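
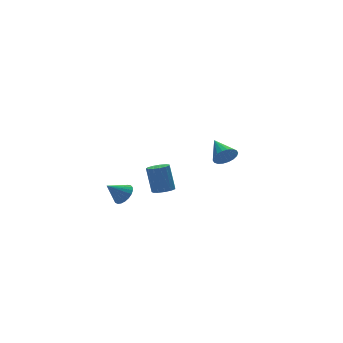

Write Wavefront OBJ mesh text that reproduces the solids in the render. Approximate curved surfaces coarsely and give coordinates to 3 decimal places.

v -3.521 -0.178 1.637
v -3.036 -0.065 2.143
v -4.419 -0.022 2.463
v -3.083 0.208 2.041
v -3.205 0.414 1.869
v -3.382 0.519 1.657
v -3.583 0.502 1.442
v -3.773 0.368 1.26
v -3.92 0.14 1.143
v -3.997 -0.143 1.112
v -3.993 -0.432 1.172
v -3.906 -0.677 1.312
v -3.753 -0.836 1.508
v -3.56 -0.881 1.727
v -3.36 -0.804 1.93
v -3.188 -0.619 2.082
v -3.073 -0.358 2.158
v -1.749 -1.369 2.083
v -1.118 -1.469 2.132
v -1.141 -0.87 3.626
v -1.771 -0.771 3.577
v -1.159 -1.136 1.998
v -1.181 -0.537 3.493
v -1.387 -0.878 1.891
v -1.409 -0.279 3.386
v -1.729 -0.776 1.845
v -1.752 -0.177 3.339
v -2.078 -0.862 1.874
v -2.101 -0.263 3.369
v -2.322 -1.109 1.97
v -2.345 -0.51 3.464
v -2.385 -1.439 2.101
v -2.407 -0.84 3.596
v -2.245 -1.747 2.227
v -2.267 -1.148 3.721
v -1.948 -1.935 2.307
v -1.97 -1.336 3.801
v -1.587 -1.943 2.315
v -1.61 -1.344 3.81
v -1.278 -1.77 2.25
v -1.301 -1.171 3.745
v 3.9 2 1.512
v 4.215 1.716 2.155
v 3.98 3.44 2.108
v 4.488 1.782 1.959
v 4.645 1.892 1.674
v 4.654 2.022 1.358
v 4.514 2.149 1.072
v 4.252 2.246 0.873
v 3.921 2.294 0.8
v 3.585 2.284 0.869
v 3.312 2.218 1.065
v 3.155 2.109 1.349
v 3.146 1.978 1.666
v 3.286 1.852 1.952
v 3.548 1.755 2.151
v 3.879 1.707 2.223
f 2 1 4
f 2 4 3
f 4 1 5
f 4 5 3
f 5 1 6
f 5 6 3
f 6 1 7
f 6 7 3
f 7 1 8
f 7 8 3
f 8 1 9
f 8 9 3
f 9 1 10
f 9 10 3
f 10 1 11
f 10 11 3
f 11 1 12
f 11 12 3
f 12 1 13
f 12 13 3
f 13 1 14
f 13 14 3
f 14 1 15
f 14 15 3
f 15 1 16
f 15 16 3
f 16 1 17
f 16 17 3
f 17 1 2
f 17 2 3
f 19 18 22
f 19 22 20
f 20 22 23
f 20 23 21
f 22 18 24
f 22 24 23
f 23 24 25
f 23 25 21
f 24 18 26
f 24 26 25
f 25 26 27
f 25 27 21
f 26 18 28
f 26 28 27
f 27 28 29
f 27 29 21
f 28 18 30
f 28 30 29
f 29 30 31
f 29 31 21
f 30 18 32
f 30 32 31
f 31 32 33
f 31 33 21
f 32 18 34
f 32 34 33
f 33 34 35
f 33 35 21
f 34 18 36
f 34 36 35
f 35 36 37
f 35 37 21
f 36 18 38
f 36 38 37
f 37 38 39
f 37 39 21
f 38 18 40
f 38 40 39
f 39 40 41
f 39 41 21
f 40 18 19
f 40 19 41
f 41 19 20
f 41 20 21
f 43 42 45
f 43 45 44
f 45 42 46
f 45 46 44
f 46 42 47
f 46 47 44
f 47 42 48
f 47 48 44
f 48 42 49
f 48 49 44
f 49 42 50
f 49 50 44
f 50 42 51
f 50 51 44
f 51 42 52
f 51 52 44
f 52 42 53
f 52 53 44
f 53 42 54
f 53 54 44
f 54 42 55
f 54 55 44
f 55 42 56
f 55 56 44
f 56 42 57
f 56 57 44
f 57 42 43
f 57 43 44



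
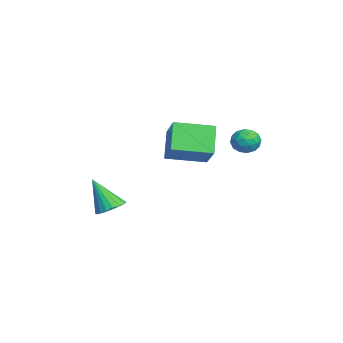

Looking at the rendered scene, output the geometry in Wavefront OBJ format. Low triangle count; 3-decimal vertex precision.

v 1.757 0.276 0.954
v 3.16 0.518 2.055
v 1.661 2.308 0.629
v 3.064 2.55 1.731
v 2.856 0.11 -0.411
v 4.259 0.352 0.691
v 2.76 2.142 -0.735
v 4.163 2.384 0.366
v 3.089 -2.457 -3.538
v 3.681 -2.022 -3.172
v 2.651 -3.323 -1.802
v 3.388 -1.806 -3.138
v 3.037 -1.719 -3.184
v 2.696 -1.778 -3.299
v 2.433 -1.972 -3.462
v 2.3 -2.261 -3.64
v 2.323 -2.589 -3.798
v 2.498 -2.891 -3.905
v 2.791 -3.107 -3.938
v 3.142 -3.194 -3.893
v 3.483 -3.135 -3.777
v 3.746 -2.942 -3.614
v 3.879 -2.652 -3.436
v 3.856 -2.324 -3.279
v 2.989 4.412 0.626
v 3.37 4.522 1.296
v 3.59 3.318 0.464
v 3.971 3.428 1.134
v 3.207 3.284 1.14
v 2.835 3.96 1.24
v 4.125 3.88 0.52
v 3.753 4.556 0.62
v 4.072 4.194 1.23
v 3.504 3.825 1.613
v 3.456 4.015 0.147
v 2.888 3.646 0.53
v 3.126 4.563 0.975
v 3.834 3.277 0.785
v 3.384 3.192 0.789
v 3.608 3.257 1.182
v 2.812 4.232 0.943
v 3.036 4.297 1.336
v 2.94 3.569 1.245
v 3.924 3.543 0.424
v 4.148 3.608 0.817
v 3.352 4.583 0.578
v 3.576 4.648 0.971
v 4.02 4.271 0.515
v 3.763 4.435 1.33
v 4.117 3.792 1.235
v 4.207 4.057 0.874
v 3.989 4.455 0.932
v 3.43 4.218 1.555
v 3.783 3.575 1.46
v 3.334 3.49 1.464
v 3.115 3.887 1.523
v 3.842 4.025 1.517
v 3.177 4.265 0.3
v 3.53 3.622 0.205
v 3.845 3.953 0.237
v 3.626 4.35 0.296
v 2.843 4.048 0.525
v 3.197 3.405 0.43
v 2.971 3.385 0.828
v 2.753 3.783 0.886
v 3.118 3.815 0.243
f 2 4 1
f 5 2 1
f 1 4 3
f 3 5 1
f 2 8 4
f 6 2 5
f 6 8 2
f 4 8 3
f 7 5 3
f 3 8 7
f 7 6 5
f 8 6 7
f 10 9 12
f 10 12 11
f 12 9 13
f 12 13 11
f 13 9 14
f 13 14 11
f 14 9 15
f 14 15 11
f 15 9 16
f 15 16 11
f 16 9 17
f 16 17 11
f 17 9 18
f 17 18 11
f 18 9 19
f 18 19 11
f 19 9 20
f 19 20 11
f 20 9 21
f 20 21 11
f 21 9 22
f 21 22 11
f 22 9 23
f 22 23 11
f 23 9 24
f 23 24 11
f 24 9 10
f 24 10 11
f 25 62 41
f 62 36 65
f 41 65 30
f 62 65 41
f 25 41 37
f 41 30 42
f 37 42 26
f 41 42 37
f 25 37 46
f 37 26 47
f 46 47 32
f 37 47 46
f 25 46 58
f 46 32 61
f 58 61 35
f 46 61 58
f 25 58 62
f 58 35 66
f 62 66 36
f 58 66 62
f 26 42 53
f 42 30 56
f 53 56 34
f 42 56 53
f 30 65 43
f 65 36 64
f 43 64 29
f 65 64 43
f 36 66 63
f 66 35 59
f 63 59 27
f 66 59 63
f 35 61 60
f 61 32 48
f 60 48 31
f 61 48 60
f 32 47 52
f 47 26 49
f 52 49 33
f 47 49 52
f 28 54 40
f 54 34 55
f 40 55 29
f 54 55 40
f 28 40 38
f 40 29 39
f 38 39 27
f 40 39 38
f 28 38 45
f 38 27 44
f 45 44 31
f 38 44 45
f 28 45 50
f 45 31 51
f 50 51 33
f 45 51 50
f 28 50 54
f 50 33 57
f 54 57 34
f 50 57 54
f 29 55 43
f 55 34 56
f 43 56 30
f 55 56 43
f 27 39 63
f 39 29 64
f 63 64 36
f 39 64 63
f 31 44 60
f 44 27 59
f 60 59 35
f 44 59 60
f 33 51 52
f 51 31 48
f 52 48 32
f 51 48 52
f 34 57 53
f 57 33 49
f 53 49 26
f 57 49 53



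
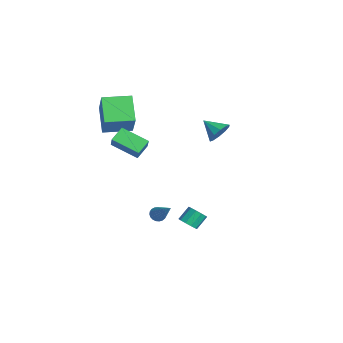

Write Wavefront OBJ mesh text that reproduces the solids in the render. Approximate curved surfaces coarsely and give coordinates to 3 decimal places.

v -1.515 -2.832 2.992
v -0.698 -2.985 3.939
v -0.446 -1.559 2.275
v 0.371 -1.712 3.222
v -1.011 -3.568 2.438
v -0.194 -3.721 3.385
v 0.058 -2.295 1.721
v 0.875 -2.448 2.668
v -2.662 3.538 1.135
v -2.11 3.39 1.764
v -3.618 2.822 1.805
v -2.366 3.835 1.874
v -2.735 4.167 1.702
v -3.076 4.258 1.313
v -3.259 4.075 0.856
v -3.213 3.686 0.505
v -2.957 3.24 0.395
v -2.588 2.909 0.568
v -2.247 2.817 0.957
v -2.065 3.001 1.414
v -1.636 -0.612 -4.558
v -1.274 -0.832 -4.877
v -0.124 -0.268 -3.082
v -1.265 -0.62 -4.936
v -1.319 -0.407 -4.93
v -1.429 -0.229 -4.859
v -1.574 -0.117 -4.737
v -1.73 -0.091 -4.583
v -1.869 -0.155 -4.425
v -1.968 -0.298 -4.29
v -2.01 -0.495 -4.201
v -1.987 -0.713 -4.174
v -1.904 -0.913 -4.213
v -1.774 -1.061 -4.312
v -1.62 -1.131 -4.453
v -1.469 -1.112 -4.612
v -1.346 -1.006 -4.762
v -3.529 -3.421 1.94
v -5.025 -3.193 3.139
v -3.265 -1.641 1.932
v -4.76 -1.413 3.13
v -2.22 -3.607 3.61
v -3.715 -3.379 4.808
v -1.955 -1.827 3.601
v -3.451 -1.599 4.8
v 2.787 -0.144 -2.537
v 3.09 0.307 -2.856
v 2.815 0.996 -2.141
v 2.513 0.544 -1.823
v 2.723 0.294 -2.985
v 2.448 0.983 -2.27
v 2.38 0.114 -2.943
v 2.106 0.803 -2.228
v 2.193 -0.165 -2.746
v 1.919 0.524 -2.031
v 2.233 -0.436 -2.47
v 1.958 0.253 -1.755
v 2.485 -0.596 -2.219
v 2.21 0.093 -1.504
v 2.852 -0.583 -2.09
v 2.577 0.106 -1.375
v 3.194 -0.403 -2.132
v 2.92 0.286 -1.417
v 3.381 -0.124 -2.329
v 3.107 0.565 -1.614
v 3.342 0.147 -2.605
v 3.067 0.836 -1.89
f 2 4 1
f 5 2 1
f 1 4 3
f 3 5 1
f 2 8 4
f 6 2 5
f 6 8 2
f 4 8 3
f 7 5 3
f 3 8 7
f 7 6 5
f 8 6 7
f 10 9 12
f 10 12 11
f 12 9 13
f 12 13 11
f 13 9 14
f 13 14 11
f 14 9 15
f 14 15 11
f 15 9 16
f 15 16 11
f 16 9 17
f 16 17 11
f 17 9 18
f 17 18 11
f 18 9 19
f 18 19 11
f 19 9 20
f 19 20 11
f 20 9 10
f 20 10 11
f 22 21 24
f 22 24 23
f 24 21 25
f 24 25 23
f 25 21 26
f 25 26 23
f 26 21 27
f 26 27 23
f 27 21 28
f 27 28 23
f 28 21 29
f 28 29 23
f 29 21 30
f 29 30 23
f 30 21 31
f 30 31 23
f 31 21 32
f 31 32 23
f 32 21 33
f 32 33 23
f 33 21 34
f 33 34 23
f 34 21 35
f 34 35 23
f 35 21 36
f 35 36 23
f 36 21 37
f 36 37 23
f 37 21 22
f 37 22 23
f 39 41 38
f 42 39 38
f 38 41 40
f 40 42 38
f 39 45 41
f 43 39 42
f 43 45 39
f 41 45 40
f 44 42 40
f 40 45 44
f 44 43 42
f 45 43 44
f 47 46 50
f 47 50 48
f 48 50 51
f 48 51 49
f 50 46 52
f 50 52 51
f 51 52 53
f 51 53 49
f 52 46 54
f 52 54 53
f 53 54 55
f 53 55 49
f 54 46 56
f 54 56 55
f 55 56 57
f 55 57 49
f 56 46 58
f 56 58 57
f 57 58 59
f 57 59 49
f 58 46 60
f 58 60 59
f 59 60 61
f 59 61 49
f 60 46 62
f 60 62 61
f 61 62 63
f 61 63 49
f 62 46 64
f 62 64 63
f 63 64 65
f 63 65 49
f 64 46 66
f 64 66 65
f 65 66 67
f 65 67 49
f 66 46 47
f 66 47 67
f 67 47 48
f 67 48 49



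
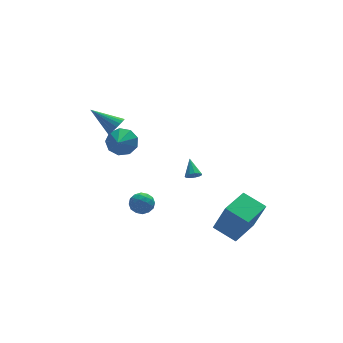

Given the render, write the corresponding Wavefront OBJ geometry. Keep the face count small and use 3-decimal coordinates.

v 2.406 1.113 -1.62
v 2.862 0.934 -1.446
v 2.514 2.147 -0.84
v 2.923 1.102 -1.677
v 2.82 1.275 -1.891
v 2.586 1.395 -2.019
v 2.295 1.427 -2.02
v 2.039 1.358 -1.895
v 1.9 1.212 -1.682
v 1.921 1.035 -1.45
v 2.097 0.882 -1.272
v 2.371 0.803 -1.205
v 2.656 0.822 -1.269
v 2.402 -2.448 -3.692
v 2.889 -3.123 -1.656
v 3.984 -1.115 -3.629
v 4.471 -1.79 -1.593
v 3.389 -3.59 -4.307
v 3.876 -4.265 -2.271
v 4.971 -2.257 -4.244
v 5.458 -2.932 -2.208
v -2.298 -3.074 0.39
v -1.703 -3.464 0.103
v -2.797 -4.136 0.797
v -2.202 -4.526 0.51
v -2.102 -4.064 1.114
v -1.793 -3.408 0.863
v -2.707 -4.192 0.037
v -2.398 -3.536 -0.214
v -1.955 -4.155 -0.116
v -1.582 -4.076 0.55
v -2.918 -3.524 0.35
v -2.545 -3.445 1.016
v -1.957 -3.176 0.211
v -2.543 -4.424 0.689
v -2.485 -4.153 1.045
v -2.135 -4.382 0.876
v -2.01 -3.143 0.658
v -1.66 -3.372 0.489
v -1.895 -3.725 1.083
v -2.84 -4.228 0.411
v -2.49 -4.457 0.242
v -2.365 -3.218 0.024
v -2.015 -3.447 -0.145
v -2.605 -3.875 -0.183
v -1.755 -3.811 -0.086
v -2.049 -4.436 0.153
v -2.345 -4.239 -0.125
v -2.164 -3.854 -0.273
v -1.535 -3.765 0.305
v -1.829 -4.389 0.544
v -1.77 -4.117 0.899
v -1.589 -3.732 0.752
v -1.684 -4.171 0.177
v -2.671 -3.211 0.356
v -2.965 -3.835 0.595
v -2.911 -3.868 0.148
v -2.73 -3.483 0.001
v -2.451 -3.164 0.747
v -2.745 -3.789 0.986
v -2.336 -3.746 1.173
v -2.155 -3.361 1.025
v -2.816 -3.429 0.723
v -0.953 4.518 -0.152
v -0.039 4.264 0.193
v -1.507 3.482 0.552
v -0.337 4.715 0.623
v -0.923 5.075 0.69
v -1.523 5.173 0.363
v -1.857 4.965 -0.205
v -1.768 4.548 -0.748
v -1.297 4.117 -1.013
v -0.666 3.874 -0.875
v -0.169 3.932 -0.398
v -2.054 1.721 3.182
v -1.722 1.487 3.789
v -3.306 2.739 4.258
v -1.561 1.76 3.719
v -1.497 2.025 3.543
v -1.543 2.23 3.295
v -1.69 2.334 3.025
v -1.91 2.317 2.786
v -2.158 2.181 2.625
v -2.385 1.954 2.575
v -2.547 1.681 2.645
v -2.611 1.416 2.822
v -2.564 1.211 3.07
v -2.417 1.108 3.34
v -2.197 1.125 3.579
v -1.949 1.261 3.739
f 2 1 4
f 2 4 3
f 4 1 5
f 4 5 3
f 5 1 6
f 5 6 3
f 6 1 7
f 6 7 3
f 7 1 8
f 7 8 3
f 8 1 9
f 8 9 3
f 9 1 10
f 9 10 3
f 10 1 11
f 10 11 3
f 11 1 12
f 11 12 3
f 12 1 13
f 12 13 3
f 13 1 2
f 13 2 3
f 15 17 14
f 18 15 14
f 14 17 16
f 16 18 14
f 15 21 17
f 19 15 18
f 19 21 15
f 17 21 16
f 20 18 16
f 16 21 20
f 20 19 18
f 21 19 20
f 22 59 38
f 59 33 62
f 38 62 27
f 59 62 38
f 22 38 34
f 38 27 39
f 34 39 23
f 38 39 34
f 22 34 43
f 34 23 44
f 43 44 29
f 34 44 43
f 22 43 55
f 43 29 58
f 55 58 32
f 43 58 55
f 22 55 59
f 55 32 63
f 59 63 33
f 55 63 59
f 23 39 50
f 39 27 53
f 50 53 31
f 39 53 50
f 27 62 40
f 62 33 61
f 40 61 26
f 62 61 40
f 33 63 60
f 63 32 56
f 60 56 24
f 63 56 60
f 32 58 57
f 58 29 45
f 57 45 28
f 58 45 57
f 29 44 49
f 44 23 46
f 49 46 30
f 44 46 49
f 25 51 37
f 51 31 52
f 37 52 26
f 51 52 37
f 25 37 35
f 37 26 36
f 35 36 24
f 37 36 35
f 25 35 42
f 35 24 41
f 42 41 28
f 35 41 42
f 25 42 47
f 42 28 48
f 47 48 30
f 42 48 47
f 25 47 51
f 47 30 54
f 51 54 31
f 47 54 51
f 26 52 40
f 52 31 53
f 40 53 27
f 52 53 40
f 24 36 60
f 36 26 61
f 60 61 33
f 36 61 60
f 28 41 57
f 41 24 56
f 57 56 32
f 41 56 57
f 30 48 49
f 48 28 45
f 49 45 29
f 48 45 49
f 31 54 50
f 54 30 46
f 50 46 23
f 54 46 50
f 65 64 67
f 65 67 66
f 67 64 68
f 67 68 66
f 68 64 69
f 68 69 66
f 69 64 70
f 69 70 66
f 70 64 71
f 70 71 66
f 71 64 72
f 71 72 66
f 72 64 73
f 72 73 66
f 73 64 74
f 73 74 66
f 74 64 65
f 74 65 66
f 76 75 78
f 76 78 77
f 78 75 79
f 78 79 77
f 79 75 80
f 79 80 77
f 80 75 81
f 80 81 77
f 81 75 82
f 81 82 77
f 82 75 83
f 82 83 77
f 83 75 84
f 83 84 77
f 84 75 85
f 84 85 77
f 85 75 86
f 85 86 77
f 86 75 87
f 86 87 77
f 87 75 88
f 87 88 77
f 88 75 89
f 88 89 77
f 89 75 90
f 89 90 77
f 90 75 76
f 90 76 77



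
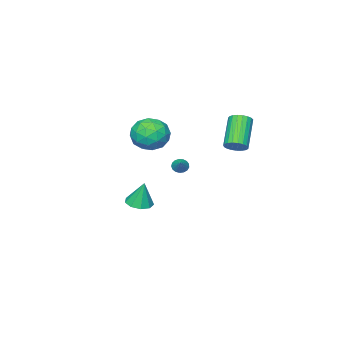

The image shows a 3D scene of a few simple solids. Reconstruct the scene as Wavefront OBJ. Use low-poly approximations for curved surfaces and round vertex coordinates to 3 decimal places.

v 3.605 1.351 0.979
v 3.969 1.009 0.962
v 4.175 1.929 1.581
v 4.017 1.154 0.777
v 3.971 1.344 0.639
v 3.841 1.535 0.579
v 3.656 1.685 0.61
v 3.46 1.758 0.726
v 3.297 1.738 0.9
v 3.205 1.629 1.093
v 3.204 1.457 1.259
v 3.294 1.261 1.361
v 3.456 1.085 1.376
v 3.652 0.971 1.3
v 3.837 0.943 1.151
v 1.951 4.006 2.784
v 2.399 3.474 2.865
v 1.097 2.602 4.337
v 0.649 3.134 4.256
v 2.495 3.665 3.063
v 1.193 2.793 4.535
v 2.497 3.914 3.212
v 1.195 3.043 4.685
v 2.404 4.18 3.288
v 1.103 3.308 4.76
v 2.234 4.415 3.276
v 0.932 3.544 4.749
v 2.014 4.58 3.179
v 0.712 3.708 4.652
v 1.783 4.645 3.014
v 0.482 3.774 4.487
v 1.582 4.6 2.809
v 0.28 3.728 4.282
v 1.444 4.452 2.6
v 0.142 3.58 4.072
v 1.394 4.227 2.422
v 0.092 3.355 3.895
v 1.44 3.964 2.307
v 0.138 3.092 3.78
v 1.574 3.708 2.274
v 0.273 2.836 3.747
v 1.774 3.503 2.33
v 0.472 2.631 3.802
v 2.004 3.386 2.464
v 0.702 2.514 3.936
v 2.225 3.375 2.653
v 0.923 2.504 4.125
v 1.627 -4.026 -4.432
v 2.488 -3.845 -4.447
v 1.573 -3.634 -2.728
v 2.172 -3.348 -4.571
v 1.6 -3.168 -4.63
v 1.041 -3.39 -4.597
v 0.757 -3.909 -4.487
v 0.879 -4.482 -4.351
v 1.352 -4.842 -4.254
v 1.953 -4.82 -4.24
v 2.402 -4.426 -4.316
v 3.655 0.246 3.069
v 4.485 -0.486 3.607
v 2.995 -1.294 1.993
v 3.825 -2.026 2.531
v 2.879 -1.584 3.183
v 3.287 -0.633 3.848
v 4.193 -1.147 1.752
v 4.601 -0.196 2.417
v 4.817 -1.347 2.794
v 4.005 -1.617 3.678
v 3.475 -0.163 1.922
v 2.663 -0.433 2.806
v 4.128 0.015 3.432
v 3.352 -1.795 2.168
v 2.796 -1.535 2.55
v 3.284 -1.965 2.867
v 3.424 -0.071 3.574
v 3.911 -0.501 3.89
v 2.968 -1.147 3.641
v 3.569 -1.279 1.71
v 4.056 -1.709 2.026
v 4.196 0.185 2.733
v 4.684 -0.245 3.05
v 4.512 -0.633 1.959
v 4.811 -0.921 3.271
v 4.423 -1.826 2.638
v 4.639 -1.31 2.18
v 4.879 -0.751 2.571
v 4.333 -1.08 3.79
v 3.946 -1.985 3.158
v 3.39 -1.725 3.541
v 3.629 -1.166 3.932
v 4.529 -1.586 3.312
v 3.534 0.205 2.442
v 3.147 -0.7 1.81
v 3.851 -0.614 1.668
v 4.09 -0.055 2.059
v 3.057 0.046 2.962
v 2.669 -0.859 2.329
v 2.601 -1.029 3.029
v 2.841 -0.47 3.42
v 2.951 -0.194 2.288
f 2 1 4
f 2 4 3
f 4 1 5
f 4 5 3
f 5 1 6
f 5 6 3
f 6 1 7
f 6 7 3
f 7 1 8
f 7 8 3
f 8 1 9
f 8 9 3
f 9 1 10
f 9 10 3
f 10 1 11
f 10 11 3
f 11 1 12
f 11 12 3
f 12 1 13
f 12 13 3
f 13 1 14
f 13 14 3
f 14 1 15
f 14 15 3
f 15 1 2
f 15 2 3
f 17 16 20
f 17 20 18
f 18 20 21
f 18 21 19
f 20 16 22
f 20 22 21
f 21 22 23
f 21 23 19
f 22 16 24
f 22 24 23
f 23 24 25
f 23 25 19
f 24 16 26
f 24 26 25
f 25 26 27
f 25 27 19
f 26 16 28
f 26 28 27
f 27 28 29
f 27 29 19
f 28 16 30
f 28 30 29
f 29 30 31
f 29 31 19
f 30 16 32
f 30 32 31
f 31 32 33
f 31 33 19
f 32 16 34
f 32 34 33
f 33 34 35
f 33 35 19
f 34 16 36
f 34 36 35
f 35 36 37
f 35 37 19
f 36 16 38
f 36 38 37
f 37 38 39
f 37 39 19
f 38 16 40
f 38 40 39
f 39 40 41
f 39 41 19
f 40 16 42
f 40 42 41
f 41 42 43
f 41 43 19
f 42 16 44
f 42 44 43
f 43 44 45
f 43 45 19
f 44 16 46
f 44 46 45
f 45 46 47
f 45 47 19
f 46 16 17
f 46 17 47
f 47 17 18
f 47 18 19
f 49 48 51
f 49 51 50
f 51 48 52
f 51 52 50
f 52 48 53
f 52 53 50
f 53 48 54
f 53 54 50
f 54 48 55
f 54 55 50
f 55 48 56
f 55 56 50
f 56 48 57
f 56 57 50
f 57 48 58
f 57 58 50
f 58 48 49
f 58 49 50
f 59 96 75
f 96 70 99
f 75 99 64
f 96 99 75
f 59 75 71
f 75 64 76
f 71 76 60
f 75 76 71
f 59 71 80
f 71 60 81
f 80 81 66
f 71 81 80
f 59 80 92
f 80 66 95
f 92 95 69
f 80 95 92
f 59 92 96
f 92 69 100
f 96 100 70
f 92 100 96
f 60 76 87
f 76 64 90
f 87 90 68
f 76 90 87
f 64 99 77
f 99 70 98
f 77 98 63
f 99 98 77
f 70 100 97
f 100 69 93
f 97 93 61
f 100 93 97
f 69 95 94
f 95 66 82
f 94 82 65
f 95 82 94
f 66 81 86
f 81 60 83
f 86 83 67
f 81 83 86
f 62 88 74
f 88 68 89
f 74 89 63
f 88 89 74
f 62 74 72
f 74 63 73
f 72 73 61
f 74 73 72
f 62 72 79
f 72 61 78
f 79 78 65
f 72 78 79
f 62 79 84
f 79 65 85
f 84 85 67
f 79 85 84
f 62 84 88
f 84 67 91
f 88 91 68
f 84 91 88
f 63 89 77
f 89 68 90
f 77 90 64
f 89 90 77
f 61 73 97
f 73 63 98
f 97 98 70
f 73 98 97
f 65 78 94
f 78 61 93
f 94 93 69
f 78 93 94
f 67 85 86
f 85 65 82
f 86 82 66
f 85 82 86
f 68 91 87
f 91 67 83
f 87 83 60
f 91 83 87



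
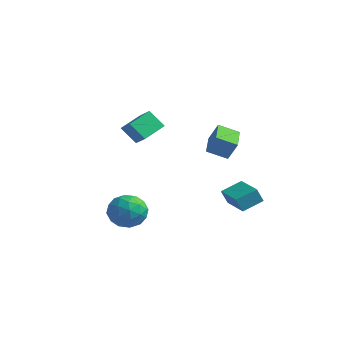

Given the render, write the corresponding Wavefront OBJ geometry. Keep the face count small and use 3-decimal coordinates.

v -4.711 -1.569 3.262
v -3.836 -1.738 3.8
v -4.789 -0.133 3.839
v -3.915 -0.301 4.377
v -4.025 -1.139 2.283
v -3.151 -1.307 2.821
v -4.104 0.298 2.86
v -3.229 0.129 3.398
v -1.764 -3.147 -0.37
v -0.821 -3.312 -0.942
v -2.639 -4.248 -1.498
v -1.696 -4.413 -2.07
v -1.802 -4.822 -1.038
v -1.261 -4.141 -0.341
v -2.199 -3.419 -2.099
v -1.658 -2.738 -1.402
v -1.09 -3.48 -2.01
v -0.844 -4.347 -1.354
v -2.616 -3.213 -1.086
v -2.37 -4.08 -0.43
v -1.215 -3.133 -0.557
v -2.245 -4.427 -1.883
v -2.307 -4.668 -1.277
v -1.753 -4.764 -1.612
v -1.474 -3.62 -0.204
v -0.92 -3.717 -0.54
v -1.496 -4.605 -0.596
v -2.54 -3.843 -1.9
v -1.986 -3.94 -2.236
v -1.707 -2.796 -0.828
v -1.153 -2.892 -1.163
v -1.964 -2.955 -1.844
v -0.819 -3.328 -1.521
v -1.334 -3.976 -2.184
v -1.63 -3.391 -2.201
v -1.312 -2.991 -1.791
v -0.675 -3.838 -1.135
v -1.19 -4.485 -1.798
v -1.252 -4.726 -1.192
v -0.934 -4.325 -0.782
v -0.833 -3.937 -1.763
v -2.27 -3.075 -0.642
v -2.785 -3.722 -1.305
v -2.526 -3.235 -1.658
v -2.208 -2.834 -1.248
v -2.126 -3.584 -0.256
v -2.641 -4.232 -0.919
v -2.148 -4.569 -0.649
v -1.83 -4.169 -0.239
v -2.627 -3.623 -0.677
v -0.415 1.949 -1.762
v -0.518 1.56 -0.89
v -0.057 3.074 -1.218
v -0.16 2.685 -0.346
v 1.18 1.455 -1.794
v 1.077 1.066 -0.922
v 1.538 2.58 -1.25
v 1.435 2.191 -0.378
v -1.507 1.44 1.713
v -0.973 1.617 2.773
v -2.628 2.696 2.069
v -2.094 2.872 3.129
v -0.746 2.268 1.191
v -0.212 2.444 2.251
v -1.867 3.523 1.547
v -1.333 3.7 2.607
f 2 4 1
f 5 2 1
f 1 4 3
f 3 5 1
f 2 8 4
f 6 2 5
f 6 8 2
f 4 8 3
f 7 5 3
f 3 8 7
f 7 6 5
f 8 6 7
f 9 46 25
f 46 20 49
f 25 49 14
f 46 49 25
f 9 25 21
f 25 14 26
f 21 26 10
f 25 26 21
f 9 21 30
f 21 10 31
f 30 31 16
f 21 31 30
f 9 30 42
f 30 16 45
f 42 45 19
f 30 45 42
f 9 42 46
f 42 19 50
f 46 50 20
f 42 50 46
f 10 26 37
f 26 14 40
f 37 40 18
f 26 40 37
f 14 49 27
f 49 20 48
f 27 48 13
f 49 48 27
f 20 50 47
f 50 19 43
f 47 43 11
f 50 43 47
f 19 45 44
f 45 16 32
f 44 32 15
f 45 32 44
f 16 31 36
f 31 10 33
f 36 33 17
f 31 33 36
f 12 38 24
f 38 18 39
f 24 39 13
f 38 39 24
f 12 24 22
f 24 13 23
f 22 23 11
f 24 23 22
f 12 22 29
f 22 11 28
f 29 28 15
f 22 28 29
f 12 29 34
f 29 15 35
f 34 35 17
f 29 35 34
f 12 34 38
f 34 17 41
f 38 41 18
f 34 41 38
f 13 39 27
f 39 18 40
f 27 40 14
f 39 40 27
f 11 23 47
f 23 13 48
f 47 48 20
f 23 48 47
f 15 28 44
f 28 11 43
f 44 43 19
f 28 43 44
f 17 35 36
f 35 15 32
f 36 32 16
f 35 32 36
f 18 41 37
f 41 17 33
f 37 33 10
f 41 33 37
f 52 54 51
f 55 52 51
f 51 54 53
f 53 55 51
f 52 58 54
f 56 52 55
f 56 58 52
f 54 58 53
f 57 55 53
f 53 58 57
f 57 56 55
f 58 56 57
f 60 62 59
f 63 60 59
f 59 62 61
f 61 63 59
f 60 66 62
f 64 60 63
f 64 66 60
f 62 66 61
f 65 63 61
f 61 66 65
f 65 64 63
f 66 64 65



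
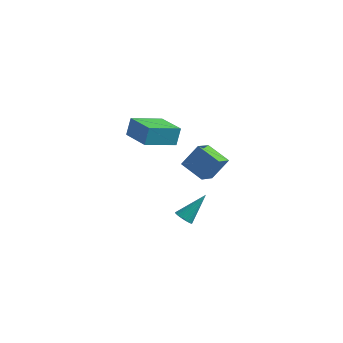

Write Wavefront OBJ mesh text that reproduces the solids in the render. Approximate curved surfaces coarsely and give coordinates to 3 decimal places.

v -3.282 -3.923 3.457
v -3.226 -3.451 4.58
v -2.122 -2.253 2.697
v -2.066 -1.781 3.821
v -1.594 -4.939 3.799
v -1.538 -4.467 4.923
v -0.434 -3.269 3.04
v -0.378 -2.797 4.163
v -0.535 -2.077 -4.356
v 0.052 -2.183 -4.588
v 0.275 -0.763 -2.904
v -0.028 -1.974 -4.732
v -0.195 -1.783 -4.812
v -0.421 -1.643 -4.813
v -0.667 -1.578 -4.735
v -0.89 -1.599 -4.591
v -1.052 -1.703 -4.407
v -1.124 -1.871 -4.214
v -1.095 -2.075 -4.046
v -0.969 -2.28 -3.931
v -0.768 -2.449 -3.89
v -0.526 -2.554 -3.93
v -0.287 -2.577 -4.043
v -0.09 -2.513 -4.211
v 0.03 -2.374 -4.403
v 0.417 -1.645 -0.824
v -1.104 -1.248 -0.229
v 0.45 -0.269 -1.659
v -1.071 0.129 -1.064
v 1.131 -0.869 0.484
v -0.39 -0.471 1.079
v 1.164 0.508 -0.351
v -0.357 0.905 0.244
f 2 4 1
f 5 2 1
f 1 4 3
f 3 5 1
f 2 8 4
f 6 2 5
f 6 8 2
f 4 8 3
f 7 5 3
f 3 8 7
f 7 6 5
f 8 6 7
f 10 9 12
f 10 12 11
f 12 9 13
f 12 13 11
f 13 9 14
f 13 14 11
f 14 9 15
f 14 15 11
f 15 9 16
f 15 16 11
f 16 9 17
f 16 17 11
f 17 9 18
f 17 18 11
f 18 9 19
f 18 19 11
f 19 9 20
f 19 20 11
f 20 9 21
f 20 21 11
f 21 9 22
f 21 22 11
f 22 9 23
f 22 23 11
f 23 9 24
f 23 24 11
f 24 9 25
f 24 25 11
f 25 9 10
f 25 10 11
f 27 29 26
f 30 27 26
f 26 29 28
f 28 30 26
f 27 33 29
f 31 27 30
f 31 33 27
f 29 33 28
f 32 30 28
f 28 33 32
f 32 31 30
f 33 31 32



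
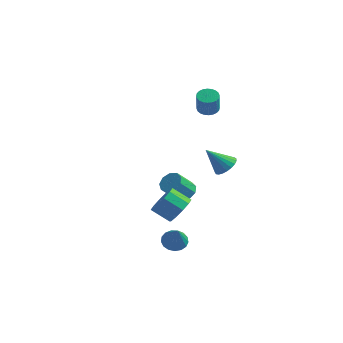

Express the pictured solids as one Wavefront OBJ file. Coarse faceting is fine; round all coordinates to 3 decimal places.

v 0.239 3.269 -4.216
v 0.819 3.541 -3.753
v 0.341 2.563 -2.581
v -0.239 2.291 -3.044
v 0.373 3.839 -3.686
v -0.105 2.861 -2.513
v -0.135 3.871 -3.867
v -0.613 2.893 -2.694
v -0.468 3.621 -4.211
v -0.946 2.643 -3.039
v -0.471 3.206 -4.558
v -0.949 2.228 -3.385
v -0.141 2.821 -4.745
v -0.619 1.843 -3.572
v 0.367 2.646 -4.684
v -0.112 1.667 -3.512
v 0.814 2.762 -4.405
v 0.336 1.784 -3.232
v 0.993 3.115 -4.037
v 0.515 2.137 -2.865
v 3.532 -3.305 -1.434
v 3.954 -2.831 -0.687
v 2.89 -3.06 0.06
v 2.468 -3.535 -0.686
v 3.639 -2.427 -1.011
v 2.575 -2.657 -0.264
v 3.283 -2.359 -1.497
v 2.219 -2.589 -0.749
v 3.022 -2.652 -1.958
v 1.959 -2.882 -1.211
v 2.956 -3.195 -2.219
v 1.893 -3.425 -1.472
v 3.11 -3.78 -2.18
v 2.046 -4.009 -1.433
v 3.425 -4.183 -1.856
v 2.361 -4.413 -1.109
v 3.781 -4.251 -1.371
v 2.717 -4.481 -0.623
v 4.041 -3.958 -0.909
v 2.978 -4.188 -0.162
v 4.107 -3.415 -0.648
v 3.044 -3.645 0.099
v 3.015 3.087 -1.166
v 3.478 2.399 -1.123
v 2.005 2.493 0.186
v 3.643 2.611 -0.906
v 3.7 2.905 -0.734
v 3.639 3.23 -0.637
v 3.47 3.531 -0.631
v 3.222 3.755 -0.718
v 2.938 3.864 -0.882
v 2.668 3.838 -1.096
v 2.458 3.683 -1.321
v 2.344 3.424 -1.52
v 2.347 3.108 -1.657
v 2.465 2.788 -1.71
v 2.678 2.519 -1.668
v 2.949 2.349 -1.54
v 3.232 2.307 -1.347
v 3.185 -3.344 -3.963
v 3.494 -3.878 -4.425
v 3.875 -4.216 -2.497
v 3.758 -3.622 -4.397
v 3.891 -3.303 -4.27
v 3.862 -2.993 -4.072
v 3.678 -2.764 -3.85
v 3.381 -2.667 -3.653
v 3.04 -2.726 -3.528
v 2.732 -2.927 -3.502
v 2.527 -3.223 -3.582
v 2.474 -3.547 -3.75
v 2.584 -3.825 -3.966
v 2.831 -3.992 -4.182
v 3.16 -4.011 -4.347
v 1.718 3.293 3.228
v 2.239 2.942 2.994
v 2.483 2.436 4.299
v 1.962 2.787 4.532
v 2.354 3.167 3.06
v 2.598 2.661 4.364
v 2.373 3.411 3.151
v 2.617 2.905 4.456
v 2.292 3.638 3.254
v 2.536 3.132 4.559
v 2.124 3.811 3.353
v 2.367 3.305 4.657
v 1.894 3.906 3.433
v 2.137 3.4 4.737
v 1.637 3.908 3.482
v 1.88 3.402 4.786
v 1.392 3.816 3.492
v 1.636 3.31 4.796
v 1.197 3.644 3.461
v 1.441 3.138 4.766
v 1.082 3.419 3.396
v 1.326 2.913 4.7
v 1.063 3.175 3.304
v 1.307 2.669 4.609
v 1.144 2.948 3.201
v 1.388 2.442 4.506
v 1.313 2.775 3.103
v 1.556 2.269 4.407
v 1.543 2.68 3.023
v 1.786 2.174 4.327
v 1.8 2.678 2.974
v 2.043 2.172 4.278
v 2.044 2.77 2.964
v 2.288 2.264 4.268
f 2 1 5
f 2 5 3
f 3 5 6
f 3 6 4
f 5 1 7
f 5 7 6
f 6 7 8
f 6 8 4
f 7 1 9
f 7 9 8
f 8 9 10
f 8 10 4
f 9 1 11
f 9 11 10
f 10 11 12
f 10 12 4
f 11 1 13
f 11 13 12
f 12 13 14
f 12 14 4
f 13 1 15
f 13 15 14
f 14 15 16
f 14 16 4
f 15 1 17
f 15 17 16
f 16 17 18
f 16 18 4
f 17 1 19
f 17 19 18
f 18 19 20
f 18 20 4
f 19 1 2
f 19 2 20
f 20 2 3
f 20 3 4
f 22 21 25
f 22 25 23
f 23 25 26
f 23 26 24
f 25 21 27
f 25 27 26
f 26 27 28
f 26 28 24
f 27 21 29
f 27 29 28
f 28 29 30
f 28 30 24
f 29 21 31
f 29 31 30
f 30 31 32
f 30 32 24
f 31 21 33
f 31 33 32
f 32 33 34
f 32 34 24
f 33 21 35
f 33 35 34
f 34 35 36
f 34 36 24
f 35 21 37
f 35 37 36
f 36 37 38
f 36 38 24
f 37 21 39
f 37 39 38
f 38 39 40
f 38 40 24
f 39 21 41
f 39 41 40
f 40 41 42
f 40 42 24
f 41 21 22
f 41 22 42
f 42 22 23
f 42 23 24
f 44 43 46
f 44 46 45
f 46 43 47
f 46 47 45
f 47 43 48
f 47 48 45
f 48 43 49
f 48 49 45
f 49 43 50
f 49 50 45
f 50 43 51
f 50 51 45
f 51 43 52
f 51 52 45
f 52 43 53
f 52 53 45
f 53 43 54
f 53 54 45
f 54 43 55
f 54 55 45
f 55 43 56
f 55 56 45
f 56 43 57
f 56 57 45
f 57 43 58
f 57 58 45
f 58 43 59
f 58 59 45
f 59 43 44
f 59 44 45
f 61 60 63
f 61 63 62
f 63 60 64
f 63 64 62
f 64 60 65
f 64 65 62
f 65 60 66
f 65 66 62
f 66 60 67
f 66 67 62
f 67 60 68
f 67 68 62
f 68 60 69
f 68 69 62
f 69 60 70
f 69 70 62
f 70 60 71
f 70 71 62
f 71 60 72
f 71 72 62
f 72 60 73
f 72 73 62
f 73 60 74
f 73 74 62
f 74 60 61
f 74 61 62
f 76 75 79
f 76 79 77
f 77 79 80
f 77 80 78
f 79 75 81
f 79 81 80
f 80 81 82
f 80 82 78
f 81 75 83
f 81 83 82
f 82 83 84
f 82 84 78
f 83 75 85
f 83 85 84
f 84 85 86
f 84 86 78
f 85 75 87
f 85 87 86
f 86 87 88
f 86 88 78
f 87 75 89
f 87 89 88
f 88 89 90
f 88 90 78
f 89 75 91
f 89 91 90
f 90 91 92
f 90 92 78
f 91 75 93
f 91 93 92
f 92 93 94
f 92 94 78
f 93 75 95
f 93 95 94
f 94 95 96
f 94 96 78
f 95 75 97
f 95 97 96
f 96 97 98
f 96 98 78
f 97 75 99
f 97 99 98
f 98 99 100
f 98 100 78
f 99 75 101
f 99 101 100
f 100 101 102
f 100 102 78
f 101 75 103
f 101 103 102
f 102 103 104
f 102 104 78
f 103 75 105
f 103 105 104
f 104 105 106
f 104 106 78
f 105 75 107
f 105 107 106
f 106 107 108
f 106 108 78
f 107 75 76
f 107 76 108
f 108 76 77
f 108 77 78



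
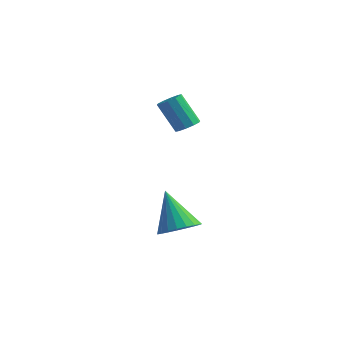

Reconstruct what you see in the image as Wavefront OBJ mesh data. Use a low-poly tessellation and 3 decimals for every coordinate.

v 4.478 -3.394 -1.424
v 5.288 -3.488 -0.919
v 3.442 -2.906 0.324
v 5.298 -3.102 -1.02
v 5.166 -2.766 -1.192
v 4.915 -2.54 -1.404
v 4.588 -2.461 -1.619
v 4.242 -2.543 -1.801
v 3.937 -2.772 -1.918
v 3.726 -3.109 -1.949
v 3.644 -3.495 -1.89
v 3.706 -3.864 -1.75
v 3.902 -4.151 -1.554
v 4.197 -4.308 -1.335
v 4.541 -4.306 -1.132
v 4.874 -4.147 -0.98
v 5.138 -3.857 -0.904
v 3.204 -0.867 3.26
v 3.668 -1.113 3.529
v 2.8 -1.22 4.928
v 2.336 -0.973 4.66
v 3.692 -0.752 3.572
v 2.824 -0.859 4.971
v 3.53 -0.435 3.495
v 2.662 -0.541 4.895
v 3.243 -0.282 3.329
v 2.375 -0.389 4.728
v 2.942 -0.353 3.137
v 2.074 -0.459 4.536
v 2.74 -0.62 2.992
v 1.872 -0.727 4.391
v 2.716 -0.981 2.949
v 1.848 -1.088 4.348
v 2.878 -1.299 3.025
v 2.01 -1.405 4.425
v 3.165 -1.451 3.192
v 2.297 -1.558 4.591
v 3.466 -1.381 3.384
v 2.598 -1.487 4.783
f 2 1 4
f 2 4 3
f 4 1 5
f 4 5 3
f 5 1 6
f 5 6 3
f 6 1 7
f 6 7 3
f 7 1 8
f 7 8 3
f 8 1 9
f 8 9 3
f 9 1 10
f 9 10 3
f 10 1 11
f 10 11 3
f 11 1 12
f 11 12 3
f 12 1 13
f 12 13 3
f 13 1 14
f 13 14 3
f 14 1 15
f 14 15 3
f 15 1 16
f 15 16 3
f 16 1 17
f 16 17 3
f 17 1 2
f 17 2 3
f 19 18 22
f 19 22 20
f 20 22 23
f 20 23 21
f 22 18 24
f 22 24 23
f 23 24 25
f 23 25 21
f 24 18 26
f 24 26 25
f 25 26 27
f 25 27 21
f 26 18 28
f 26 28 27
f 27 28 29
f 27 29 21
f 28 18 30
f 28 30 29
f 29 30 31
f 29 31 21
f 30 18 32
f 30 32 31
f 31 32 33
f 31 33 21
f 32 18 34
f 32 34 33
f 33 34 35
f 33 35 21
f 34 18 36
f 34 36 35
f 35 36 37
f 35 37 21
f 36 18 38
f 36 38 37
f 37 38 39
f 37 39 21
f 38 18 19
f 38 19 39
f 39 19 20
f 39 20 21



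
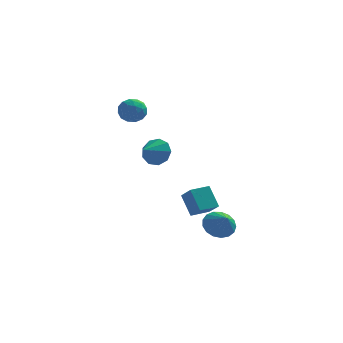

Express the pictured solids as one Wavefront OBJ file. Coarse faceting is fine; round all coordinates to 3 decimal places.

v -2.124 0.813 2.913
v -1.555 0.665 3.572
v -2.985 -0.205 3.428
v -2.416 -0.353 4.087
v -2.873 0.402 4.059
v -2.341 1.031 3.741
v -2.199 -0.571 3.259
v -1.667 0.058 2.941
v -1.602 -0.191 3.786
v -2.018 0.411 4.28
v -2.522 0.049 2.72
v -2.938 0.651 3.214
v -1.764 0.828 3.198
v -2.776 -0.368 3.802
v -3.044 0.076 3.786
v -2.71 -0.012 4.174
v -2.226 1.044 3.297
v -1.891 0.957 3.684
v -2.666 0.802 3.971
v -2.649 -0.497 3.316
v -2.314 -0.584 3.703
v -1.83 0.472 2.826
v -1.496 0.384 3.214
v -1.874 -0.342 3.029
v -1.457 0.238 3.71
v -1.963 -0.36 4.013
v -1.836 -0.488 3.526
v -1.523 -0.119 3.339
v -1.701 0.592 4.001
v -2.207 -0.007 4.304
v -2.476 0.438 4.288
v -2.163 0.807 4.101
v -1.729 0.089 4.127
v -2.333 0.467 2.696
v -2.839 -0.132 2.999
v -2.377 -0.347 2.899
v -2.064 0.022 2.712
v -2.577 0.82 2.987
v -3.083 0.222 3.29
v -3.017 0.579 3.661
v -2.704 0.948 3.474
v -2.811 0.371 2.873
v -0.302 -3.144 1.622
v 0.322 -3.126 2.312
v -0.818 -4.276 2.118
v -0.203 -2.811 2.485
v -0.774 -2.652 2.255
v -1.124 -2.722 1.728
v -1.089 -2.99 1.152
v -0.686 -3.33 0.796
v -0.103 -3.582 0.827
v 0.387 -3.629 1.23
v 0.555 -3.449 1.817
v 2.874 -1.635 -4.129
v 3.699 -1.618 -4.657
v 3.426 -2.445 -3.291
v 3.754 -1.266 -4.352
v 3.607 -0.998 -3.997
v 3.292 -0.876 -3.671
v 2.881 -0.928 -3.45
v 2.469 -1.142 -3.385
v 2.149 -1.468 -3.491
v 1.996 -1.833 -3.742
v 2.043 -2.153 -4.082
v 2.281 -2.354 -4.433
v 2.655 -2.39 -4.714
v 3.079 -2.253 -4.862
v 3.456 -1.975 -4.841
v 0.799 1.366 -4.767
v 0.145 2.027 -3.49
v 1.74 2.154 -4.693
v 1.086 2.816 -3.416
v 1.474 0.484 -3.964
v 0.82 1.146 -2.687
v 2.415 1.273 -3.89
v 1.761 1.934 -2.613
f 1 38 17
f 38 12 41
f 17 41 6
f 38 41 17
f 1 17 13
f 17 6 18
f 13 18 2
f 17 18 13
f 1 13 22
f 13 2 23
f 22 23 8
f 13 23 22
f 1 22 34
f 22 8 37
f 34 37 11
f 22 37 34
f 1 34 38
f 34 11 42
f 38 42 12
f 34 42 38
f 2 18 29
f 18 6 32
f 29 32 10
f 18 32 29
f 6 41 19
f 41 12 40
f 19 40 5
f 41 40 19
f 12 42 39
f 42 11 35
f 39 35 3
f 42 35 39
f 11 37 36
f 37 8 24
f 36 24 7
f 37 24 36
f 8 23 28
f 23 2 25
f 28 25 9
f 23 25 28
f 4 30 16
f 30 10 31
f 16 31 5
f 30 31 16
f 4 16 14
f 16 5 15
f 14 15 3
f 16 15 14
f 4 14 21
f 14 3 20
f 21 20 7
f 14 20 21
f 4 21 26
f 21 7 27
f 26 27 9
f 21 27 26
f 4 26 30
f 26 9 33
f 30 33 10
f 26 33 30
f 5 31 19
f 31 10 32
f 19 32 6
f 31 32 19
f 3 15 39
f 15 5 40
f 39 40 12
f 15 40 39
f 7 20 36
f 20 3 35
f 36 35 11
f 20 35 36
f 9 27 28
f 27 7 24
f 28 24 8
f 27 24 28
f 10 33 29
f 33 9 25
f 29 25 2
f 33 25 29
f 44 43 46
f 44 46 45
f 46 43 47
f 46 47 45
f 47 43 48
f 47 48 45
f 48 43 49
f 48 49 45
f 49 43 50
f 49 50 45
f 50 43 51
f 50 51 45
f 51 43 52
f 51 52 45
f 52 43 53
f 52 53 45
f 53 43 44
f 53 44 45
f 55 54 57
f 55 57 56
f 57 54 58
f 57 58 56
f 58 54 59
f 58 59 56
f 59 54 60
f 59 60 56
f 60 54 61
f 60 61 56
f 61 54 62
f 61 62 56
f 62 54 63
f 62 63 56
f 63 54 64
f 63 64 56
f 64 54 65
f 64 65 56
f 65 54 66
f 65 66 56
f 66 54 67
f 66 67 56
f 67 54 68
f 67 68 56
f 68 54 55
f 68 55 56
f 70 72 69
f 73 70 69
f 69 72 71
f 71 73 69
f 70 76 72
f 74 70 73
f 74 76 70
f 72 76 71
f 75 73 71
f 71 76 75
f 75 74 73
f 76 74 75



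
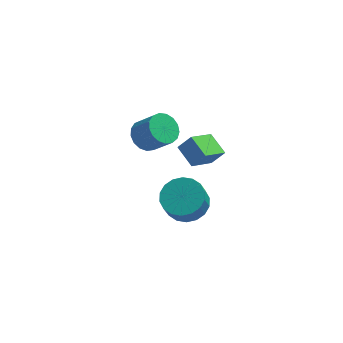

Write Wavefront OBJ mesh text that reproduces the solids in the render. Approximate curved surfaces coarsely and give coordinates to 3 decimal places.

v -3.24 3.092 -3.067
v -2.862 2.595 -3.598
v -2.022 2.15 -2.584
v -2.4 2.648 -2.053
v -2.658 2.929 -3.621
v -1.818 2.485 -2.607
v -2.587 3.301 -3.517
v -1.747 2.856 -2.503
v -2.666 3.625 -3.309
v -1.825 3.18 -2.296
v -2.876 3.827 -3.047
v -2.036 3.382 -2.033
v -3.17 3.86 -2.788
v -2.329 3.416 -1.775
v -3.48 3.718 -2.594
v -2.639 3.273 -1.58
v -3.735 3.432 -2.508
v -2.894 2.988 -1.494
v -3.876 3.069 -2.55
v -3.036 2.624 -1.536
v -3.872 2.711 -2.71
v -3.032 2.266 -1.697
v -3.724 2.44 -2.952
v -2.883 1.995 -1.939
v -3.464 2.319 -3.221
v -2.624 1.874 -2.207
v -3.153 2.375 -3.454
v -2.313 1.93 -2.44
v -1.263 -1.979 -2.58
v -0.335 -1.852 -2.326
v -0.53 -2.274 -1.406
v -1.457 -2.401 -1.66
v -0.522 -1.485 -2.196
v -0.716 -1.907 -1.277
v -0.855 -1.215 -2.143
v -1.049 -1.637 -1.224
v -1.268 -1.097 -2.176
v -1.463 -1.519 -1.257
v -1.681 -1.154 -2.289
v -1.875 -1.575 -1.37
v -2.011 -1.374 -2.46
v -2.205 -1.795 -1.54
v -2.193 -1.713 -2.654
v -2.387 -2.135 -1.735
v -2.19 -2.106 -2.834
v -2.385 -2.528 -1.914
v -2.004 -2.473 -2.963
v -2.198 -2.895 -2.044
v -1.671 -2.743 -3.016
v -1.865 -3.165 -2.097
v -1.257 -2.861 -2.983
v -1.452 -3.283 -2.064
v -0.845 -2.805 -2.87
v -1.039 -3.226 -1.951
v -0.515 -2.585 -2.7
v -0.709 -3.006 -1.78
v -0.333 -2.245 -2.505
v -0.527 -2.667 -1.586
v -0.938 2.295 -2.807
v -1.772 1.263 -2.006
v -0.358 2.359 -2.121
v -1.193 1.327 -1.32
v -0.307 1.433 -3.26
v -1.142 0.401 -2.459
v 0.272 1.497 -2.574
v -0.562 0.465 -1.773
f 2 1 5
f 2 5 3
f 3 5 6
f 3 6 4
f 5 1 7
f 5 7 6
f 6 7 8
f 6 8 4
f 7 1 9
f 7 9 8
f 8 9 10
f 8 10 4
f 9 1 11
f 9 11 10
f 10 11 12
f 10 12 4
f 11 1 13
f 11 13 12
f 12 13 14
f 12 14 4
f 13 1 15
f 13 15 14
f 14 15 16
f 14 16 4
f 15 1 17
f 15 17 16
f 16 17 18
f 16 18 4
f 17 1 19
f 17 19 18
f 18 19 20
f 18 20 4
f 19 1 21
f 19 21 20
f 20 21 22
f 20 22 4
f 21 1 23
f 21 23 22
f 22 23 24
f 22 24 4
f 23 1 25
f 23 25 24
f 24 25 26
f 24 26 4
f 25 1 27
f 25 27 26
f 26 27 28
f 26 28 4
f 27 1 2
f 27 2 28
f 28 2 3
f 28 3 4
f 30 29 33
f 30 33 31
f 31 33 34
f 31 34 32
f 33 29 35
f 33 35 34
f 34 35 36
f 34 36 32
f 35 29 37
f 35 37 36
f 36 37 38
f 36 38 32
f 37 29 39
f 37 39 38
f 38 39 40
f 38 40 32
f 39 29 41
f 39 41 40
f 40 41 42
f 40 42 32
f 41 29 43
f 41 43 42
f 42 43 44
f 42 44 32
f 43 29 45
f 43 45 44
f 44 45 46
f 44 46 32
f 45 29 47
f 45 47 46
f 46 47 48
f 46 48 32
f 47 29 49
f 47 49 48
f 48 49 50
f 48 50 32
f 49 29 51
f 49 51 50
f 50 51 52
f 50 52 32
f 51 29 53
f 51 53 52
f 52 53 54
f 52 54 32
f 53 29 55
f 53 55 54
f 54 55 56
f 54 56 32
f 55 29 57
f 55 57 56
f 56 57 58
f 56 58 32
f 57 29 30
f 57 30 58
f 58 30 31
f 58 31 32
f 60 62 59
f 63 60 59
f 59 62 61
f 61 63 59
f 60 66 62
f 64 60 63
f 64 66 60
f 62 66 61
f 65 63 61
f 61 66 65
f 65 64 63
f 66 64 65



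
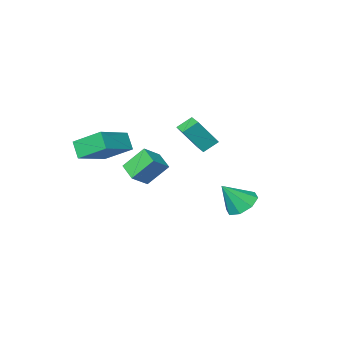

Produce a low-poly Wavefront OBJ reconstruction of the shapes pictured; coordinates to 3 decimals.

v -0.476 -0.427 -2.548
v 0.415 -0.258 -1.927
v -0.398 0.578 -2.935
v 0.494 0.748 -2.314
v 0.366 -0.908 -3.626
v 1.258 -0.738 -3.005
v 0.445 0.098 -4.013
v 1.336 0.267 -3.392
v -2.318 3.686 -4.45
v -1.846 3.131 -4.926
v -1.402 3.434 -3.25
v -1.621 3.756 -4.967
v -1.804 4.34 -4.704
v -2.288 4.541 -4.293
v -2.789 4.241 -3.974
v -3.014 3.616 -3.933
v -2.831 3.032 -4.195
v -2.348 2.831 -4.607
v 0.764 -0.667 -2.041
v 0.703 -1.287 -1.247
v 2.449 -0.026 -1.411
v 2.388 -0.646 -0.617
v 1.552 -1.874 -2.923
v 1.491 -2.494 -2.129
v 3.237 -1.233 -2.293
v 3.176 -1.853 -1.499
v -4.235 -2.05 -2.77
v -3.272 -2.307 -1.393
v -4.037 -1.132 -2.737
v -3.074 -1.388 -1.36
v -3.486 -2.192 -3.32
v -2.523 -2.448 -1.943
v -3.288 -1.273 -3.287
v -2.325 -1.53 -1.91
f 2 4 1
f 5 2 1
f 1 4 3
f 3 5 1
f 2 8 4
f 6 2 5
f 6 8 2
f 4 8 3
f 7 5 3
f 3 8 7
f 7 6 5
f 8 6 7
f 10 9 12
f 10 12 11
f 12 9 13
f 12 13 11
f 13 9 14
f 13 14 11
f 14 9 15
f 14 15 11
f 15 9 16
f 15 16 11
f 16 9 17
f 16 17 11
f 17 9 18
f 17 18 11
f 18 9 10
f 18 10 11
f 20 22 19
f 23 20 19
f 19 22 21
f 21 23 19
f 20 26 22
f 24 20 23
f 24 26 20
f 22 26 21
f 25 23 21
f 21 26 25
f 25 24 23
f 26 24 25
f 28 30 27
f 31 28 27
f 27 30 29
f 29 31 27
f 28 34 30
f 32 28 31
f 32 34 28
f 30 34 29
f 33 31 29
f 29 34 33
f 33 32 31
f 34 32 33



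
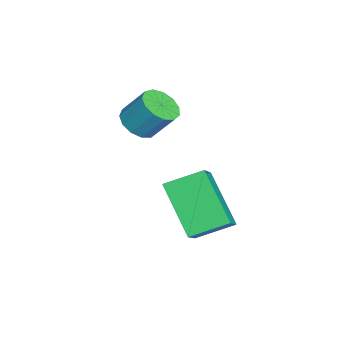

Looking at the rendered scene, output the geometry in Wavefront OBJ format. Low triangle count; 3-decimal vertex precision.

v -1.46 -1.181 0.182
v -1.07 -0.736 -0.228
v -0.89 0.006 0.748
v -1.28 -0.439 1.158
v -1.454 -0.609 -0.255
v -1.274 0.134 0.722
v -1.84 -0.663 -0.143
v -1.66 0.08 0.834
v -2.105 -0.882 0.073
v -1.926 -0.139 1.049
v -2.166 -1.196 0.322
v -1.986 -0.453 1.299
v -2.002 -1.505 0.527
v -1.822 -0.762 1.504
v -1.666 -1.712 0.623
v -1.487 -0.969 1.599
v -1.265 -1.75 0.578
v -1.085 -1.007 1.555
v -0.925 -1.608 0.408
v -0.746 -0.865 1.384
v -0.755 -1.33 0.165
v -0.576 -0.587 1.142
v -0.809 -1.005 -0.072
v -0.63 -0.263 0.905
v 1.726 -0.069 -0.425
v 1.442 1.156 0.092
v 0.666 0.035 -1.255
v 0.382 1.26 -0.737
v 2.938 0.82 -1.863
v 2.654 2.045 -1.345
v 1.878 0.924 -2.692
v 1.594 2.149 -2.175
f 2 1 5
f 2 5 3
f 3 5 6
f 3 6 4
f 5 1 7
f 5 7 6
f 6 7 8
f 6 8 4
f 7 1 9
f 7 9 8
f 8 9 10
f 8 10 4
f 9 1 11
f 9 11 10
f 10 11 12
f 10 12 4
f 11 1 13
f 11 13 12
f 12 13 14
f 12 14 4
f 13 1 15
f 13 15 14
f 14 15 16
f 14 16 4
f 15 1 17
f 15 17 16
f 16 17 18
f 16 18 4
f 17 1 19
f 17 19 18
f 18 19 20
f 18 20 4
f 19 1 21
f 19 21 20
f 20 21 22
f 20 22 4
f 21 1 23
f 21 23 22
f 22 23 24
f 22 24 4
f 23 1 2
f 23 2 24
f 24 2 3
f 24 3 4
f 26 28 25
f 29 26 25
f 25 28 27
f 27 29 25
f 26 32 28
f 30 26 29
f 30 32 26
f 28 32 27
f 31 29 27
f 27 32 31
f 31 30 29
f 32 30 31



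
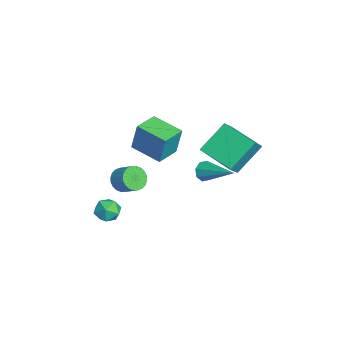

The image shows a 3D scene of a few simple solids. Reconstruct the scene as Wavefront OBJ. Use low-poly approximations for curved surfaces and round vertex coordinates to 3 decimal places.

v 2.615 2.349 0.844
v 3.043 2.197 0.378
v 4.085 3.691 1.756
v 2.761 2.588 0.257
v 2.393 2.839 0.48
v 2.156 2.803 0.915
v 2.187 2.5 1.309
v 2.47 2.109 1.43
v 2.837 1.858 1.208
v 3.075 1.894 0.772
v 0.42 -1.772 -1.336
v 1.001 -1.893 -1.842
v 1.682 -1.268 -1.21
v 1.1 -1.148 -0.704
v 0.875 -1.641 -1.956
v 1.555 -1.016 -1.323
v 0.679 -1.408 -1.975
v 1.36 -0.783 -1.343
v 0.444 -1.231 -1.897
v 1.125 -0.606 -1.265
v 0.206 -1.136 -1.734
v 0.886 -0.512 -1.101
v -0.001 -1.138 -1.51
v 0.68 -0.514 -0.877
v -0.143 -1.237 -1.26
v 0.538 -0.612 -0.627
v -0.199 -1.417 -1.021
v 0.482 -0.793 -0.388
v -0.162 -1.652 -0.83
v 0.519 -1.027 -0.198
v -0.035 -1.904 -0.717
v 0.645 -1.279 -0.084
v 0.16 -2.137 -0.697
v 0.841 -1.512 -0.065
v 0.395 -2.314 -0.775
v 1.076 -1.689 -0.143
v 0.634 -2.408 -0.939
v 1.314 -1.784 -0.306
v 0.84 -2.406 -1.163
v 1.521 -1.782 -0.53
v 0.982 -2.308 -1.413
v 1.663 -1.683 -0.78
v 1.038 -2.127 -1.652
v 1.719 -1.503 -1.019
v -3.463 -1.128 -1.641
v -3.298 -0.811 0.174
v -4.63 -0.141 -1.708
v -4.466 0.175 0.108
v -2.214 0.325 -2.008
v -2.05 0.641 -0.192
v -3.382 1.311 -2.074
v -3.217 1.628 -0.259
v -0.034 2.708 0.258
v -0.831 4.054 1.688
v 1.395 4.175 -0.326
v 0.598 5.521 1.104
v 0.822 2.239 1.176
v 0.025 3.585 2.606
v 2.251 3.706 0.592
v 1.454 5.052 2.022
v -0.415 -2.484 -3.552
v 0.282 -2.194 -3.181
v 0.338 -3.006 -4.559
v 1.035 -2.716 -4.188
v 0.601 -3.344 -3.835
v 0.136 -3.021 -3.213
v 0.484 -2.179 -4.527
v 0.019 -1.856 -3.905
v 0.838 -2.005 -3.784
v 0.91 -2.725 -3.356
v -0.29 -2.475 -4.384
v -0.218 -3.195 -3.956
f 2 1 4
f 2 4 3
f 4 1 5
f 4 5 3
f 5 1 6
f 5 6 3
f 6 1 7
f 6 7 3
f 7 1 8
f 7 8 3
f 8 1 9
f 8 9 3
f 9 1 10
f 9 10 3
f 10 1 2
f 10 2 3
f 12 11 15
f 12 15 13
f 13 15 16
f 13 16 14
f 15 11 17
f 15 17 16
f 16 17 18
f 16 18 14
f 17 11 19
f 17 19 18
f 18 19 20
f 18 20 14
f 19 11 21
f 19 21 20
f 20 21 22
f 20 22 14
f 21 11 23
f 21 23 22
f 22 23 24
f 22 24 14
f 23 11 25
f 23 25 24
f 24 25 26
f 24 26 14
f 25 11 27
f 25 27 26
f 26 27 28
f 26 28 14
f 27 11 29
f 27 29 28
f 28 29 30
f 28 30 14
f 29 11 31
f 29 31 30
f 30 31 32
f 30 32 14
f 31 11 33
f 31 33 32
f 32 33 34
f 32 34 14
f 33 11 35
f 33 35 34
f 34 35 36
f 34 36 14
f 35 11 37
f 35 37 36
f 36 37 38
f 36 38 14
f 37 11 39
f 37 39 38
f 38 39 40
f 38 40 14
f 39 11 41
f 39 41 40
f 40 41 42
f 40 42 14
f 41 11 43
f 41 43 42
f 42 43 44
f 42 44 14
f 43 11 12
f 43 12 44
f 44 12 13
f 44 13 14
f 46 48 45
f 49 46 45
f 45 48 47
f 47 49 45
f 46 52 48
f 50 46 49
f 50 52 46
f 48 52 47
f 51 49 47
f 47 52 51
f 51 50 49
f 52 50 51
f 54 56 53
f 57 54 53
f 53 56 55
f 55 57 53
f 54 60 56
f 58 54 57
f 58 60 54
f 56 60 55
f 59 57 55
f 55 60 59
f 59 58 57
f 60 58 59
f 61 72 66
f 61 66 62
f 61 62 68
f 61 68 71
f 61 71 72
f 62 66 70
f 66 72 65
f 72 71 63
f 71 68 67
f 68 62 69
f 64 70 65
f 64 65 63
f 64 63 67
f 64 67 69
f 64 69 70
f 65 70 66
f 63 65 72
f 67 63 71
f 69 67 68
f 70 69 62



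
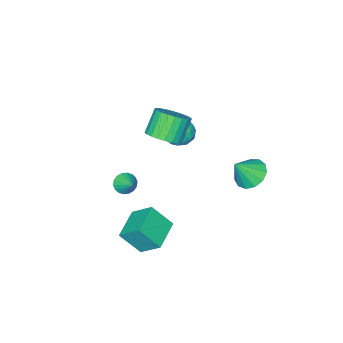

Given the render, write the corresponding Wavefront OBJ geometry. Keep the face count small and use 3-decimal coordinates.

v -2.744 2.638 -0.883
v -1.954 3.059 -1.372
v -1.816 2.322 0.343
v -2.204 3.482 -1.074
v -2.626 3.637 -0.715
v -3.085 3.475 -0.41
v -3.436 3.047 -0.255
v -3.567 2.489 -0.299
v -3.437 1.978 -0.529
v -3.087 1.677 -0.871
v -2.628 1.681 -1.217
v -2.206 1.989 -1.457
v -1.955 2.502 -1.515
v -4.19 -3.174 -1.61
v -3.726 -2.403 -1.228
v -2.854 -4.017 -1.532
v -2.39 -3.246 -1.15
v -3.073 -3.713 -0.628
v -3.899 -3.192 -0.677
v -2.681 -3.228 -2.083
v -3.507 -2.707 -2.132
v -2.794 -2.436 -1.521
v -3.035 -2.736 -0.622
v -3.545 -3.684 -2.138
v -3.786 -3.984 -1.239
v -4.076 -2.714 -1.426
v -2.504 -3.706 -1.334
v -2.906 -3.98 -1.027
v -2.633 -3.527 -0.803
v -4.177 -3.178 -1.102
v -3.904 -2.725 -0.878
v -3.52 -3.495 -0.525
v -2.676 -3.695 -1.882
v -2.403 -3.242 -1.658
v -3.947 -2.893 -1.957
v -3.674 -2.44 -1.733
v -3.06 -2.925 -2.235
v -3.255 -2.281 -1.374
v -2.469 -2.776 -1.327
v -2.64 -2.766 -1.876
v -3.126 -2.46 -1.904
v -3.397 -2.457 -0.845
v -2.611 -2.952 -0.799
v -3.013 -3.227 -0.493
v -3.498 -2.92 -0.521
v -2.848 -2.476 -1.017
v -3.969 -3.468 -1.961
v -3.183 -3.963 -1.915
v -3.082 -3.5 -2.239
v -3.567 -3.193 -2.267
v -4.111 -3.644 -1.433
v -3.325 -4.139 -1.386
v -3.454 -3.96 -0.856
v -3.94 -3.654 -0.884
v -3.732 -3.944 -1.743
v 0.394 -3.697 -3.867
v 0.86 -4.102 -3.537
v 0.746 -2.743 -3.193
v 1.023 -3.991 -3.779
v 1.061 -3.823 -4.037
v 0.968 -3.629 -4.263
v 0.761 -3.448 -4.41
v 0.481 -3.317 -4.449
v 0.184 -3.261 -4.373
v -0.072 -3.292 -4.197
v -0.235 -3.402 -3.956
v -0.273 -3.571 -3.697
v -0.179 -3.765 -3.472
v 0.028 -3.945 -3.325
v 0.308 -4.076 -3.286
v 0.605 -4.132 -3.361
v 0.437 -0.676 2.105
v 1.226 -1.096 2.617
v 0.292 -1.304 3.887
v -0.497 -0.884 3.375
v 1.269 -0.708 2.712
v 0.335 -0.916 3.982
v 1.185 -0.315 2.714
v 0.251 -0.523 3.984
v 0.987 0.023 2.624
v 0.053 -0.185 3.894
v 0.706 0.255 2.455
v -0.229 0.047 3.725
v 0.383 0.345 2.232
v -0.551 0.137 3.502
v 0.069 0.279 1.99
v -0.865 0.071 3.26
v -0.189 0.068 1.766
v -1.123 -0.14 3.036
v -0.352 -0.256 1.593
v -1.286 -0.464 2.863
v -0.395 -0.644 1.498
v -1.329 -0.852 2.768
v -0.311 -1.037 1.496
v -1.245 -1.245 2.766
v -0.113 -1.375 1.586
v -1.047 -1.583 2.856
v 0.169 -1.607 1.755
v -0.766 -1.815 3.025
v 0.491 -1.697 1.978
v -0.443 -1.905 3.248
v 0.805 -1.631 2.22
v -0.129 -1.839 3.49
v 1.063 -1.42 2.444
v 0.129 -1.628 3.714
v 1.701 -0.174 -4.535
v 2.363 -1.097 -3.27
v 1.378 0.981 -3.523
v 2.04 0.059 -2.258
v 3.38 0.581 -4.862
v 4.042 -0.341 -3.597
v 3.057 1.737 -3.85
v 3.719 0.814 -2.585
f 2 1 4
f 2 4 3
f 4 1 5
f 4 5 3
f 5 1 6
f 5 6 3
f 6 1 7
f 6 7 3
f 7 1 8
f 7 8 3
f 8 1 9
f 8 9 3
f 9 1 10
f 9 10 3
f 10 1 11
f 10 11 3
f 11 1 12
f 11 12 3
f 12 1 13
f 12 13 3
f 13 1 2
f 13 2 3
f 14 51 30
f 51 25 54
f 30 54 19
f 51 54 30
f 14 30 26
f 30 19 31
f 26 31 15
f 30 31 26
f 14 26 35
f 26 15 36
f 35 36 21
f 26 36 35
f 14 35 47
f 35 21 50
f 47 50 24
f 35 50 47
f 14 47 51
f 47 24 55
f 51 55 25
f 47 55 51
f 15 31 42
f 31 19 45
f 42 45 23
f 31 45 42
f 19 54 32
f 54 25 53
f 32 53 18
f 54 53 32
f 25 55 52
f 55 24 48
f 52 48 16
f 55 48 52
f 24 50 49
f 50 21 37
f 49 37 20
f 50 37 49
f 21 36 41
f 36 15 38
f 41 38 22
f 36 38 41
f 17 43 29
f 43 23 44
f 29 44 18
f 43 44 29
f 17 29 27
f 29 18 28
f 27 28 16
f 29 28 27
f 17 27 34
f 27 16 33
f 34 33 20
f 27 33 34
f 17 34 39
f 34 20 40
f 39 40 22
f 34 40 39
f 17 39 43
f 39 22 46
f 43 46 23
f 39 46 43
f 18 44 32
f 44 23 45
f 32 45 19
f 44 45 32
f 16 28 52
f 28 18 53
f 52 53 25
f 28 53 52
f 20 33 49
f 33 16 48
f 49 48 24
f 33 48 49
f 22 40 41
f 40 20 37
f 41 37 21
f 40 37 41
f 23 46 42
f 46 22 38
f 42 38 15
f 46 38 42
f 57 56 59
f 57 59 58
f 59 56 60
f 59 60 58
f 60 56 61
f 60 61 58
f 61 56 62
f 61 62 58
f 62 56 63
f 62 63 58
f 63 56 64
f 63 64 58
f 64 56 65
f 64 65 58
f 65 56 66
f 65 66 58
f 66 56 67
f 66 67 58
f 67 56 68
f 67 68 58
f 68 56 69
f 68 69 58
f 69 56 70
f 69 70 58
f 70 56 71
f 70 71 58
f 71 56 57
f 71 57 58
f 73 72 76
f 73 76 74
f 74 76 77
f 74 77 75
f 76 72 78
f 76 78 77
f 77 78 79
f 77 79 75
f 78 72 80
f 78 80 79
f 79 80 81
f 79 81 75
f 80 72 82
f 80 82 81
f 81 82 83
f 81 83 75
f 82 72 84
f 82 84 83
f 83 84 85
f 83 85 75
f 84 72 86
f 84 86 85
f 85 86 87
f 85 87 75
f 86 72 88
f 86 88 87
f 87 88 89
f 87 89 75
f 88 72 90
f 88 90 89
f 89 90 91
f 89 91 75
f 90 72 92
f 90 92 91
f 91 92 93
f 91 93 75
f 92 72 94
f 92 94 93
f 93 94 95
f 93 95 75
f 94 72 96
f 94 96 95
f 95 96 97
f 95 97 75
f 96 72 98
f 96 98 97
f 97 98 99
f 97 99 75
f 98 72 100
f 98 100 99
f 99 100 101
f 99 101 75
f 100 72 102
f 100 102 101
f 101 102 103
f 101 103 75
f 102 72 104
f 102 104 103
f 103 104 105
f 103 105 75
f 104 72 73
f 104 73 105
f 105 73 74
f 105 74 75
f 107 109 106
f 110 107 106
f 106 109 108
f 108 110 106
f 107 113 109
f 111 107 110
f 111 113 107
f 109 113 108
f 112 110 108
f 108 113 112
f 112 111 110
f 113 111 112



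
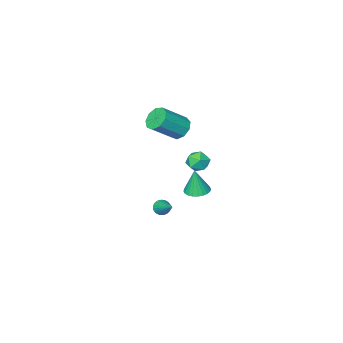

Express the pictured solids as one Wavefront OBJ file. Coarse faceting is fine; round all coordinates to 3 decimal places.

v 1.835 -0.14 0.669
v 2.467 -0.579 0.843
v 1.073 -1.061 1.117
v 1.705 -1.5 1.291
v 1.558 -0.841 1.699
v 2.029 -0.272 1.422
v 1.511 -1.368 0.538
v 1.982 -0.799 0.261
v 2.267 -1.338 0.762
v 2.296 -1.012 1.479
v 1.244 -0.628 0.481
v 1.273 -0.302 1.198
v 1.845 -0.769 -1.381
v 2.289 -1.407 -1.445
v 1.995 -0.831 0.281
v 2.499 -1.187 -1.456
v 2.609 -0.903 -1.455
v 2.603 -0.599 -1.444
v 2.482 -0.321 -1.422
v 2.263 -0.111 -1.395
v 1.981 -0.001 -1.365
v 1.678 -0.009 -1.338
v 1.4 -0.132 -1.317
v 1.19 -0.352 -1.306
v 1.08 -0.635 -1.307
v 1.086 -0.939 -1.319
v 1.208 -1.217 -1.34
v 1.426 -1.427 -1.367
v 1.709 -1.537 -1.397
v 2.012 -1.53 -1.424
v 2.56 -3.279 -3.994
v 3.09 -3.292 -4.142
v 2.88 -1.761 -2.986
v 2.998 -3.163 -4.307
v 2.83 -3.054 -4.418
v 2.616 -2.984 -4.455
v 2.392 -2.965 -4.413
v 2.197 -3 -4.299
v 2.065 -3.083 -4.132
v 2.019 -3.2 -3.941
v 2.066 -3.331 -3.759
v 2.199 -3.453 -3.618
v 2.394 -3.544 -3.542
v 2.618 -3.59 -3.545
v 2.832 -3.582 -3.625
v 2.999 -3.521 -3.769
v 3.09 -3.419 -3.952
v 2.132 -2.047 3.221
v 2.628 -2.207 2.575
v 4.104 -2.472 3.773
v 3.608 -2.313 4.419
v 2.633 -1.651 2.691
v 4.109 -1.916 3.89
v 2.404 -1.281 3.055
v 3.88 -1.546 4.254
v 2.047 -1.269 3.497
v 3.523 -1.534 4.696
v 1.73 -1.622 3.809
v 3.206 -1.887 5.008
v 1.601 -2.173 3.846
v 3.077 -2.439 5.045
v 1.72 -2.666 3.59
v 3.196 -2.931 4.789
v 2.032 -2.869 3.162
v 3.508 -3.134 4.361
v 2.391 -2.688 2.76
v 3.867 -2.953 3.959
f 1 12 6
f 1 6 2
f 1 2 8
f 1 8 11
f 1 11 12
f 2 6 10
f 6 12 5
f 12 11 3
f 11 8 7
f 8 2 9
f 4 10 5
f 4 5 3
f 4 3 7
f 4 7 9
f 4 9 10
f 5 10 6
f 3 5 12
f 7 3 11
f 9 7 8
f 10 9 2
f 14 13 16
f 14 16 15
f 16 13 17
f 16 17 15
f 17 13 18
f 17 18 15
f 18 13 19
f 18 19 15
f 19 13 20
f 19 20 15
f 20 13 21
f 20 21 15
f 21 13 22
f 21 22 15
f 22 13 23
f 22 23 15
f 23 13 24
f 23 24 15
f 24 13 25
f 24 25 15
f 25 13 26
f 25 26 15
f 26 13 27
f 26 27 15
f 27 13 28
f 27 28 15
f 28 13 29
f 28 29 15
f 29 13 30
f 29 30 15
f 30 13 14
f 30 14 15
f 32 31 34
f 32 34 33
f 34 31 35
f 34 35 33
f 35 31 36
f 35 36 33
f 36 31 37
f 36 37 33
f 37 31 38
f 37 38 33
f 38 31 39
f 38 39 33
f 39 31 40
f 39 40 33
f 40 31 41
f 40 41 33
f 41 31 42
f 41 42 33
f 42 31 43
f 42 43 33
f 43 31 44
f 43 44 33
f 44 31 45
f 44 45 33
f 45 31 46
f 45 46 33
f 46 31 47
f 46 47 33
f 47 31 32
f 47 32 33
f 49 48 52
f 49 52 50
f 50 52 53
f 50 53 51
f 52 48 54
f 52 54 53
f 53 54 55
f 53 55 51
f 54 48 56
f 54 56 55
f 55 56 57
f 55 57 51
f 56 48 58
f 56 58 57
f 57 58 59
f 57 59 51
f 58 48 60
f 58 60 59
f 59 60 61
f 59 61 51
f 60 48 62
f 60 62 61
f 61 62 63
f 61 63 51
f 62 48 64
f 62 64 63
f 63 64 65
f 63 65 51
f 64 48 66
f 64 66 65
f 65 66 67
f 65 67 51
f 66 48 49
f 66 49 67
f 67 49 50
f 67 50 51



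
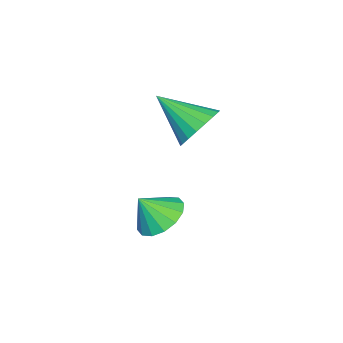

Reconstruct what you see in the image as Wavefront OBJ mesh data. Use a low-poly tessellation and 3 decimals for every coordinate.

v 1.368 -2.39 -3.175
v 2.242 -1.905 -3.174
v 1.732 -3.05 -2.165
v 1.93 -1.62 -2.875
v 1.467 -1.541 -2.657
v 0.978 -1.69 -2.577
v 0.593 -2.027 -2.658
v 0.416 -2.461 -2.877
v 0.493 -2.876 -3.176
v 0.805 -3.161 -3.475
v 1.268 -3.24 -3.693
v 1.757 -3.091 -3.773
v 2.142 -2.754 -3.692
v 2.319 -2.32 -3.473
v 0.173 -1.422 0.767
v 0.738 -1.034 1.467
v -0.033 -3.078 1.853
v 0.338 -0.907 1.584
v -0.095 -0.882 1.54
v -0.476 -0.965 1.343
v -0.727 -1.138 1.031
v -0.801 -1.367 0.668
v -0.682 -1.607 0.324
v -0.393 -1.811 0.068
v 0.007 -1.938 -0.05
v 0.441 -1.962 -0.005
v 0.821 -1.88 0.192
v 1.072 -1.707 0.503
v 1.146 -1.478 0.867
v 1.027 -1.237 1.211
f 2 1 4
f 2 4 3
f 4 1 5
f 4 5 3
f 5 1 6
f 5 6 3
f 6 1 7
f 6 7 3
f 7 1 8
f 7 8 3
f 8 1 9
f 8 9 3
f 9 1 10
f 9 10 3
f 10 1 11
f 10 11 3
f 11 1 12
f 11 12 3
f 12 1 13
f 12 13 3
f 13 1 14
f 13 14 3
f 14 1 2
f 14 2 3
f 16 15 18
f 16 18 17
f 18 15 19
f 18 19 17
f 19 15 20
f 19 20 17
f 20 15 21
f 20 21 17
f 21 15 22
f 21 22 17
f 22 15 23
f 22 23 17
f 23 15 24
f 23 24 17
f 24 15 25
f 24 25 17
f 25 15 26
f 25 26 17
f 26 15 27
f 26 27 17
f 27 15 28
f 27 28 17
f 28 15 29
f 28 29 17
f 29 15 30
f 29 30 17
f 30 15 16
f 30 16 17



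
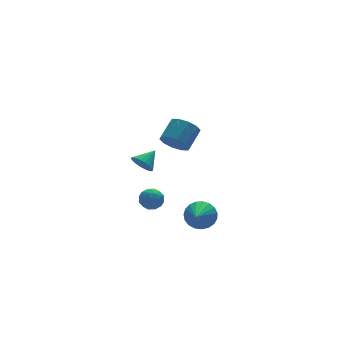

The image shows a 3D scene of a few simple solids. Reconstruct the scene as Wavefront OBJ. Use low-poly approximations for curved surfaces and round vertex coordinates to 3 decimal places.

v 0.88 3.444 -2.026
v 1.196 3.207 -2.584
v -0.096 3.153 -2.456
v 0.22 2.916 -3.014
v 0.292 2.592 -2.417
v 0.896 2.772 -2.151
v 0.204 3.588 -2.889
v 0.808 3.768 -2.623
v 0.778 3.296 -3.117
v 0.833 2.681 -2.825
v 0.267 3.679 -2.215
v 0.322 3.064 -1.923
v 1.124 3.351 -2.267
v -0.024 3.009 -2.773
v 0.019 2.819 -2.422
v 0.204 2.68 -2.749
v 0.948 3.095 -2.013
v 1.133 2.956 -2.341
v 0.602 2.595 -2.242
v -0.033 3.404 -2.699
v 0.152 3.265 -3.027
v 0.896 3.68 -2.291
v 1.081 3.541 -2.618
v 0.498 3.765 -2.798
v 1.064 3.264 -2.909
v 0.49 3.093 -3.161
v 0.481 3.488 -3.088
v 0.836 3.594 -2.932
v 1.096 2.902 -2.737
v 0.522 2.732 -2.99
v 0.565 2.541 -2.639
v 0.92 2.647 -2.483
v 0.85 2.955 -3.051
v 0.578 3.628 -2.05
v 0.004 3.458 -2.303
v 0.18 3.713 -2.557
v 0.535 3.819 -2.401
v 0.61 3.267 -1.879
v 0.036 3.096 -2.131
v 0.264 2.766 -2.108
v 0.619 2.872 -1.952
v 0.25 3.405 -1.989
v 2.032 0.884 -2.824
v 2.424 0.252 -3.214
v 1.148 -0.164 -2.016
v 2.625 0.299 -2.932
v 2.724 0.448 -2.632
v 2.702 0.672 -2.365
v 2.565 0.932 -2.177
v 2.336 1.184 -2.101
v 2.054 1.385 -2.15
v 1.768 1.498 -2.315
v 1.527 1.505 -2.569
v 1.374 1.405 -2.866
v 1.335 1.214 -3.156
v 1.416 0.967 -3.389
v 1.603 0.705 -3.524
v 1.865 0.474 -3.538
v 2.155 0.313 -3.428
v -0.136 2.855 0.423
v 0.157 3.031 -0.142
v 0.756 3.145 0.977
v 0.034 3.265 -0.066
v -0.118 3.427 0.094
v -0.274 3.491 0.312
v -0.405 3.445 0.548
v -0.491 3.296 0.763
v -0.514 3.072 0.919
v -0.473 2.81 0.989
v -0.373 2.556 0.961
v -0.233 2.353 0.841
v -0.075 2.238 0.648
v 0.071 2.229 0.416
v 0.182 2.328 0.185
v 0.238 2.519 -0.004
v 0.229 2.767 -0.12
v 0.23 0.241 3.235
v 0.696 -0.389 3.13
v 1.575 0.15 3.8
v 1.11 0.779 3.905
v 0.781 -0.076 2.766
v 1.661 0.463 3.436
v 0.657 0.358 2.58
v 1.536 0.897 3.25
v 0.369 0.747 2.645
v 1.248 1.286 3.315
v 0.028 0.943 2.935
v 0.908 1.482 3.605
v -0.235 0.87 3.34
v 0.644 1.409 4.01
v -0.321 0.557 3.704
v 0.559 1.096 4.374
v -0.196 0.123 3.89
v 0.683 0.662 4.56
v 0.092 -0.266 3.825
v 0.971 0.273 4.495
v 0.432 -0.462 3.535
v 1.312 0.077 4.205
f 1 38 17
f 38 12 41
f 17 41 6
f 38 41 17
f 1 17 13
f 17 6 18
f 13 18 2
f 17 18 13
f 1 13 22
f 13 2 23
f 22 23 8
f 13 23 22
f 1 22 34
f 22 8 37
f 34 37 11
f 22 37 34
f 1 34 38
f 34 11 42
f 38 42 12
f 34 42 38
f 2 18 29
f 18 6 32
f 29 32 10
f 18 32 29
f 6 41 19
f 41 12 40
f 19 40 5
f 41 40 19
f 12 42 39
f 42 11 35
f 39 35 3
f 42 35 39
f 11 37 36
f 37 8 24
f 36 24 7
f 37 24 36
f 8 23 28
f 23 2 25
f 28 25 9
f 23 25 28
f 4 30 16
f 30 10 31
f 16 31 5
f 30 31 16
f 4 16 14
f 16 5 15
f 14 15 3
f 16 15 14
f 4 14 21
f 14 3 20
f 21 20 7
f 14 20 21
f 4 21 26
f 21 7 27
f 26 27 9
f 21 27 26
f 4 26 30
f 26 9 33
f 30 33 10
f 26 33 30
f 5 31 19
f 31 10 32
f 19 32 6
f 31 32 19
f 3 15 39
f 15 5 40
f 39 40 12
f 15 40 39
f 7 20 36
f 20 3 35
f 36 35 11
f 20 35 36
f 9 27 28
f 27 7 24
f 28 24 8
f 27 24 28
f 10 33 29
f 33 9 25
f 29 25 2
f 33 25 29
f 44 43 46
f 44 46 45
f 46 43 47
f 46 47 45
f 47 43 48
f 47 48 45
f 48 43 49
f 48 49 45
f 49 43 50
f 49 50 45
f 50 43 51
f 50 51 45
f 51 43 52
f 51 52 45
f 52 43 53
f 52 53 45
f 53 43 54
f 53 54 45
f 54 43 55
f 54 55 45
f 55 43 56
f 55 56 45
f 56 43 57
f 56 57 45
f 57 43 58
f 57 58 45
f 58 43 59
f 58 59 45
f 59 43 44
f 59 44 45
f 61 60 63
f 61 63 62
f 63 60 64
f 63 64 62
f 64 60 65
f 64 65 62
f 65 60 66
f 65 66 62
f 66 60 67
f 66 67 62
f 67 60 68
f 67 68 62
f 68 60 69
f 68 69 62
f 69 60 70
f 69 70 62
f 70 60 71
f 70 71 62
f 71 60 72
f 71 72 62
f 72 60 73
f 72 73 62
f 73 60 74
f 73 74 62
f 74 60 75
f 74 75 62
f 75 60 76
f 75 76 62
f 76 60 61
f 76 61 62
f 78 77 81
f 78 81 79
f 79 81 82
f 79 82 80
f 81 77 83
f 81 83 82
f 82 83 84
f 82 84 80
f 83 77 85
f 83 85 84
f 84 85 86
f 84 86 80
f 85 77 87
f 85 87 86
f 86 87 88
f 86 88 80
f 87 77 89
f 87 89 88
f 88 89 90
f 88 90 80
f 89 77 91
f 89 91 90
f 90 91 92
f 90 92 80
f 91 77 93
f 91 93 92
f 92 93 94
f 92 94 80
f 93 77 95
f 93 95 94
f 94 95 96
f 94 96 80
f 95 77 97
f 95 97 96
f 96 97 98
f 96 98 80
f 97 77 78
f 97 78 98
f 98 78 79
f 98 79 80



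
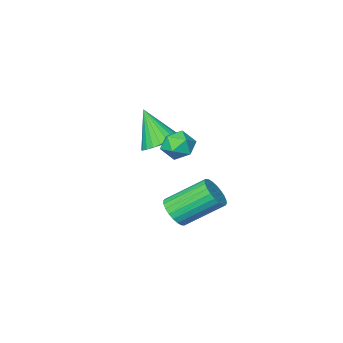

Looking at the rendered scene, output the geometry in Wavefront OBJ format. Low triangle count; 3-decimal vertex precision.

v -2.941 0.787 -4.537
v -2.375 1.271 -4.219
v -3.852 2.177 -2.965
v -4.419 1.693 -3.283
v -2.475 1.445 -4.463
v -3.953 2.352 -3.209
v -2.646 1.519 -4.719
v -4.124 2.426 -3.464
v -2.862 1.481 -4.946
v -4.34 2.388 -3.692
v -3.09 1.338 -5.111
v -4.568 2.245 -3.857
v -3.296 1.111 -5.189
v -4.773 2.018 -3.935
v -3.447 0.834 -5.168
v -4.925 1.741 -3.914
v -3.521 0.551 -5.05
v -4.999 1.457 -3.796
v -3.508 0.303 -4.855
v -4.985 1.209 -3.601
v -3.407 0.128 -4.611
v -4.885 1.035 -3.357
v -3.236 0.054 -4.356
v -4.714 0.961 -3.101
v -3.02 0.092 -4.128
v -4.498 0.999 -2.874
v -2.792 0.235 -3.963
v -4.27 1.142 -2.709
v -2.587 0.462 -3.885
v -4.064 1.369 -2.631
v -2.435 0.739 -3.906
v -3.913 1.646 -2.652
v -2.361 1.023 -4.024
v -3.839 1.929 -2.77
v -3.486 -1.171 -1.418
v -3.011 -0.439 -1.042
v -3.194 -2.229 0.278
v -3.358 -0.362 -0.935
v -3.724 -0.409 -0.901
v -4.054 -0.572 -0.946
v -4.297 -0.826 -1.063
v -4.417 -1.132 -1.233
v -4.396 -1.445 -1.432
v -4.236 -1.715 -1.628
v -3.961 -1.903 -1.793
v -3.615 -1.979 -1.9
v -3.249 -1.932 -1.934
v -2.919 -1.769 -1.889
v -2.675 -1.515 -1.773
v -2.555 -1.209 -1.602
v -2.577 -0.897 -1.403
v -2.737 -0.626 -1.207
v -2.236 3.667 1.312
v -1.693 4.099 0.938
v -1.407 2.701 1.402
v -0.864 3.133 1.028
v -1.089 3.33 1.757
v -1.602 3.926 1.702
v -1.498 2.874 0.638
v -2.011 3.47 0.583
v -1.237 3.609 0.521
v -0.984 3.89 1.213
v -2.116 2.91 1.127
v -1.863 3.191 1.819
f 2 1 5
f 2 5 3
f 3 5 6
f 3 6 4
f 5 1 7
f 5 7 6
f 6 7 8
f 6 8 4
f 7 1 9
f 7 9 8
f 8 9 10
f 8 10 4
f 9 1 11
f 9 11 10
f 10 11 12
f 10 12 4
f 11 1 13
f 11 13 12
f 12 13 14
f 12 14 4
f 13 1 15
f 13 15 14
f 14 15 16
f 14 16 4
f 15 1 17
f 15 17 16
f 16 17 18
f 16 18 4
f 17 1 19
f 17 19 18
f 18 19 20
f 18 20 4
f 19 1 21
f 19 21 20
f 20 21 22
f 20 22 4
f 21 1 23
f 21 23 22
f 22 23 24
f 22 24 4
f 23 1 25
f 23 25 24
f 24 25 26
f 24 26 4
f 25 1 27
f 25 27 26
f 26 27 28
f 26 28 4
f 27 1 29
f 27 29 28
f 28 29 30
f 28 30 4
f 29 1 31
f 29 31 30
f 30 31 32
f 30 32 4
f 31 1 33
f 31 33 32
f 32 33 34
f 32 34 4
f 33 1 2
f 33 2 34
f 34 2 3
f 34 3 4
f 36 35 38
f 36 38 37
f 38 35 39
f 38 39 37
f 39 35 40
f 39 40 37
f 40 35 41
f 40 41 37
f 41 35 42
f 41 42 37
f 42 35 43
f 42 43 37
f 43 35 44
f 43 44 37
f 44 35 45
f 44 45 37
f 45 35 46
f 45 46 37
f 46 35 47
f 46 47 37
f 47 35 48
f 47 48 37
f 48 35 49
f 48 49 37
f 49 35 50
f 49 50 37
f 50 35 51
f 50 51 37
f 51 35 52
f 51 52 37
f 52 35 36
f 52 36 37
f 53 64 58
f 53 58 54
f 53 54 60
f 53 60 63
f 53 63 64
f 54 58 62
f 58 64 57
f 64 63 55
f 63 60 59
f 60 54 61
f 56 62 57
f 56 57 55
f 56 55 59
f 56 59 61
f 56 61 62
f 57 62 58
f 55 57 64
f 59 55 63
f 61 59 60
f 62 61 54

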